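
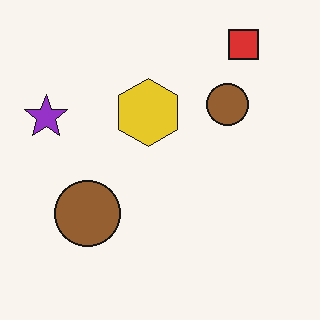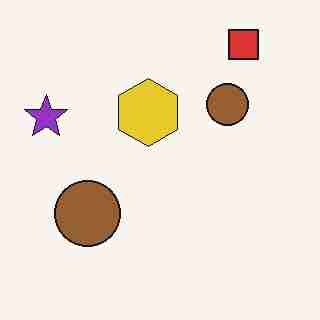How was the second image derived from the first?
Degraded with heavy JPEG compression.

Blocky 8×8 compression artifacts appear around shape edges and the flat background shows ringing — characteristic JPEG degradation.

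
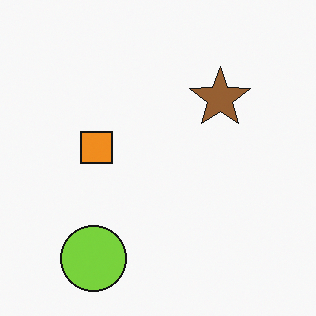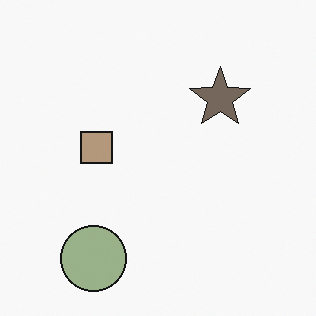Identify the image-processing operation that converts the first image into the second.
It was heavily desaturated.

All colors are more muted and greyish — a global saturation change.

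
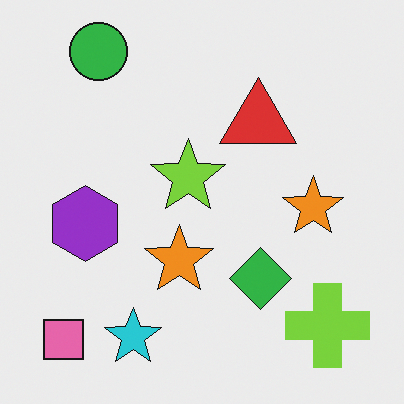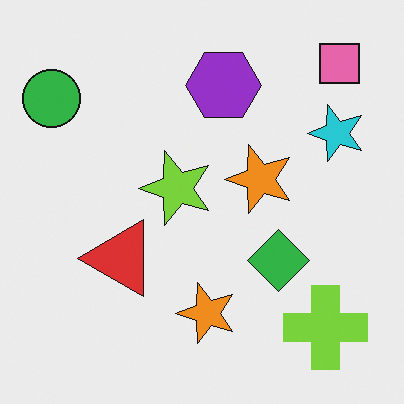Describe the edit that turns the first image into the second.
The transformation is: transposed (reflected across the top-left ↔ bottom-right diagonal).

Shapes have swapped their row and column positions — what was in the top-right is now in the bottom-left — a diagonal reflection.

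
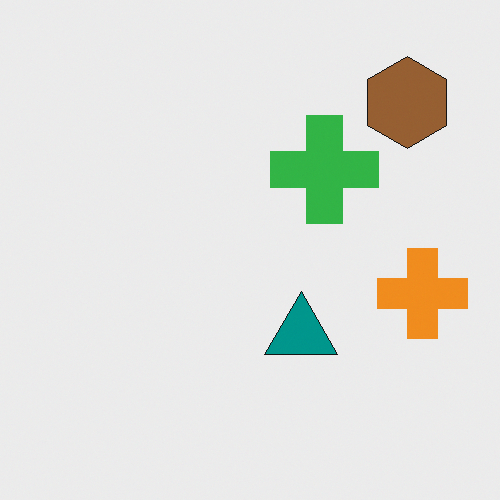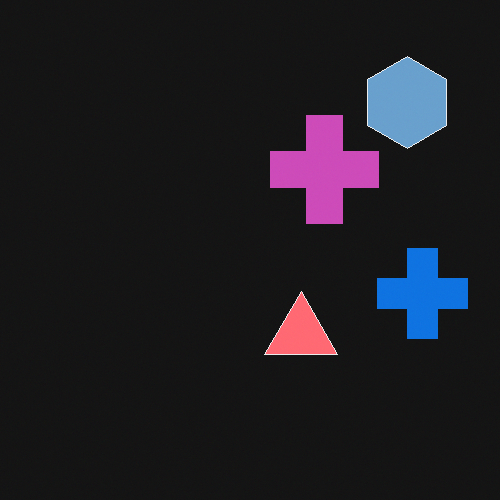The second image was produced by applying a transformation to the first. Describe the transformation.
The image was color-inverted (negative).

The light background has become dark and every shape's color is its complement — a photographic negative.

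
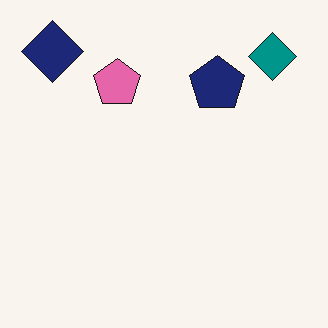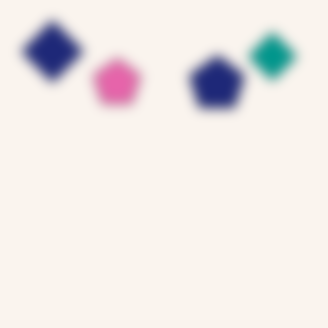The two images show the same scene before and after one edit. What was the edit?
The image was heavily blurred.

Shape edges and outlines are uniformly softened across the whole image.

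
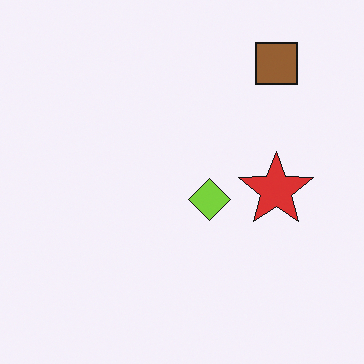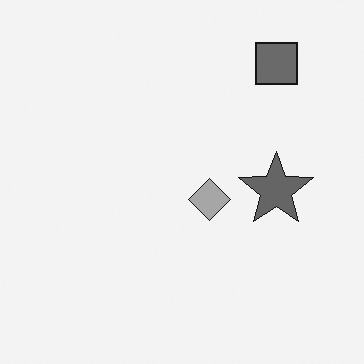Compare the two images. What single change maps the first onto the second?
The image was converted to grayscale.

All color is removed — every shape is now a shade of grey.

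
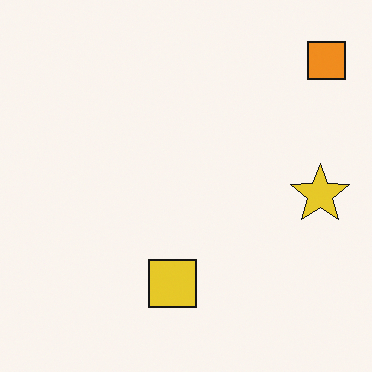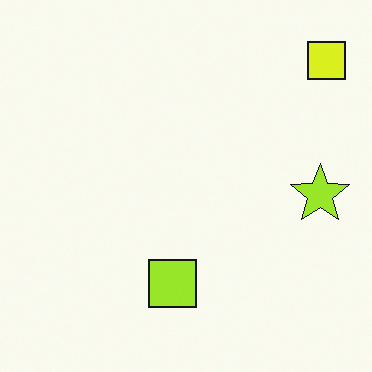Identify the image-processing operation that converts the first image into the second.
This is the original image hue-shifted by a small amount.

Every shape's color has rotated by the same amount around the hue wheel — a uniform hue shift.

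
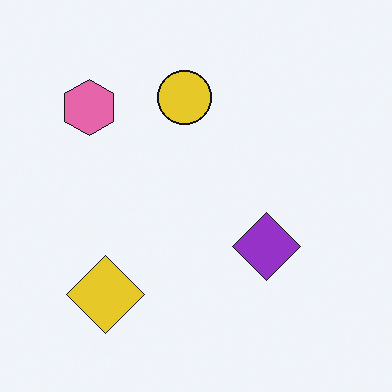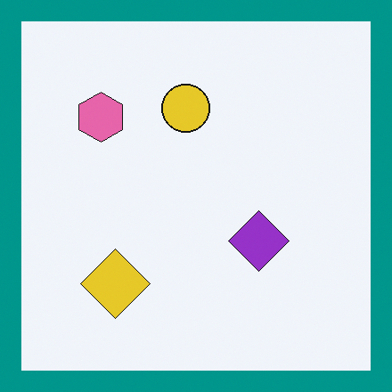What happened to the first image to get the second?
The second image is the first framed with a teal border.

A solid teal frame runs around the edge of the second image, with the content slightly shrunk inside it.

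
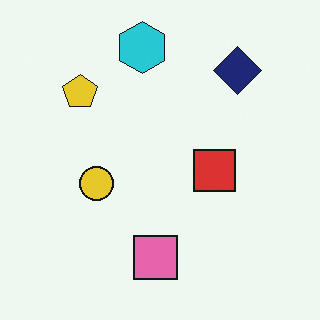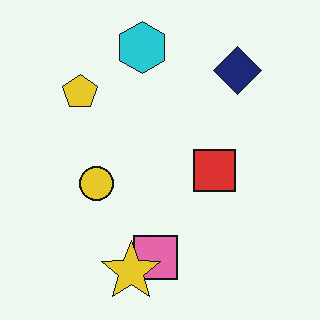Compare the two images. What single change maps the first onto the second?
The image was overlaid with an additional yellow star.

A yellow star appears in the second image that is absent from the first.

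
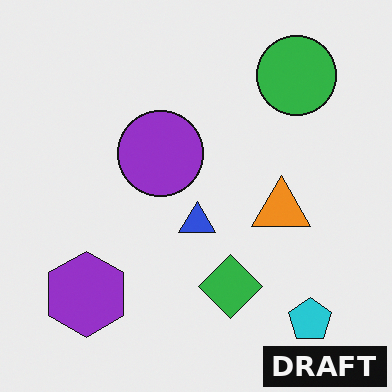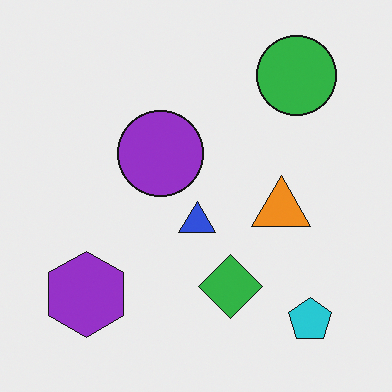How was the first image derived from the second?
It was watermarked with the text "DRAFT" in the lower-right corner.

A dark label reading "DRAFT" appears in the lower-right corner.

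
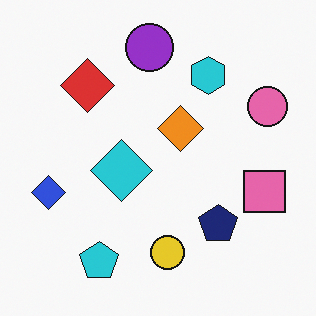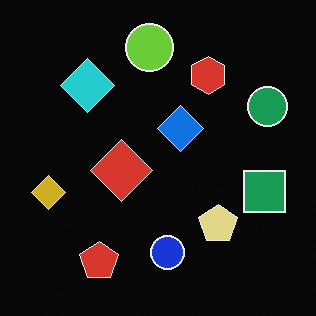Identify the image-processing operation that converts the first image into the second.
The second image is the first color-inverted (negative).

The light background has become dark and every shape's color is its complement — a photographic negative.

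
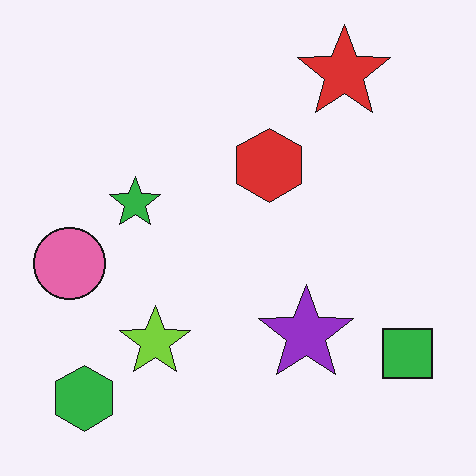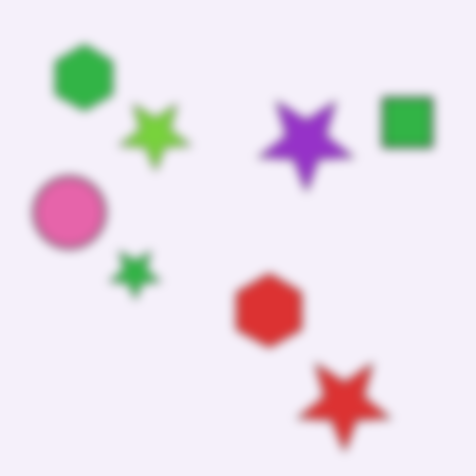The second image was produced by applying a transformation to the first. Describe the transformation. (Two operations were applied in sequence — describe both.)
The transformation is: strongly gaussian-blurred, then flipped vertically (top ↔ bottom).

Shape edges and outlines are uniformly softened across the whole image. The red star is in the top-right of the first image and the bottom-right of the second — shapes on opposite sides of the horizontal midline have swapped in a mirror flip.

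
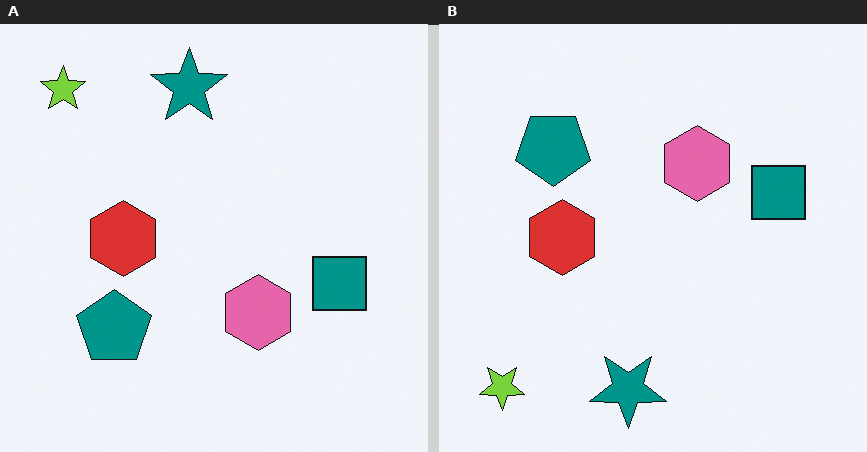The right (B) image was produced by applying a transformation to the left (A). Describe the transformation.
The right (B) image is the left (A) flipped vertically (top ↔ bottom).

The teal star is in the top of the left (A) image and the bottom of the right (B) — shapes on opposite sides of the horizontal midline have swapped in a mirror flip.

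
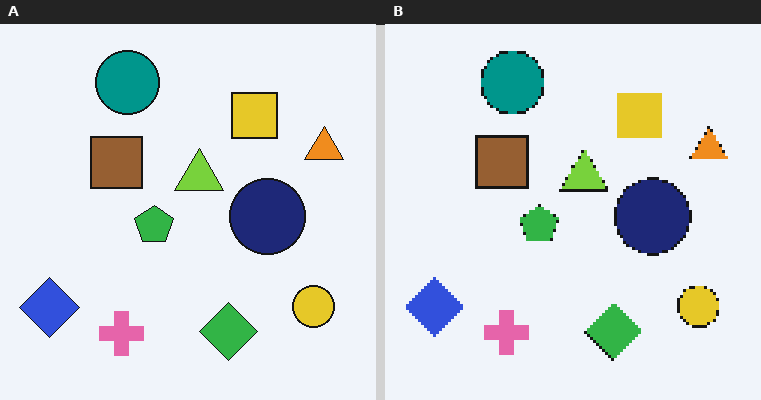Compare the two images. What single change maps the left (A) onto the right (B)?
The image was lightly pixelated (a mild mosaic effect).

Shapes are reduced to large square blocks; fine edges and outlines are lost — a downscale-then-upscale (mosaic) effect.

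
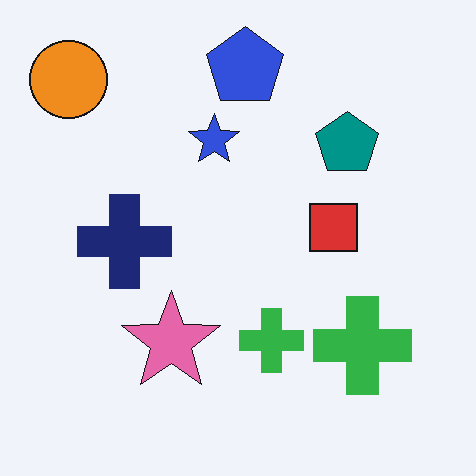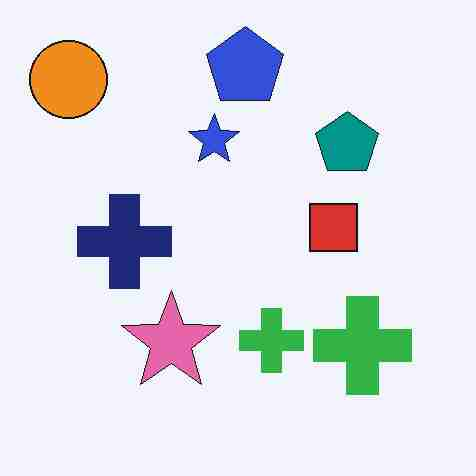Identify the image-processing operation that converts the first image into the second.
The transformation is: degraded with heavy JPEG compression.

Blocky 8×8 compression artifacts appear around shape edges and the flat background shows ringing — characteristic JPEG degradation.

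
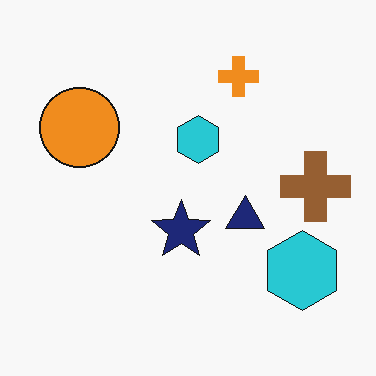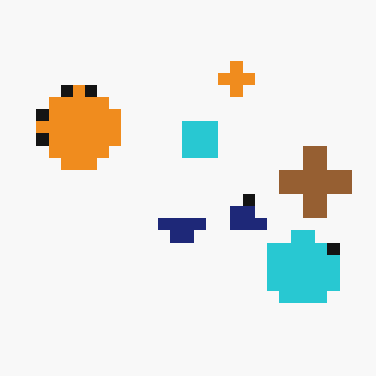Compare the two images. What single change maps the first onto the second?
This is the original image coarsely pixelated.

Shapes are reduced to large square blocks; fine edges and outlines are lost — a downscale-then-upscale (mosaic) effect.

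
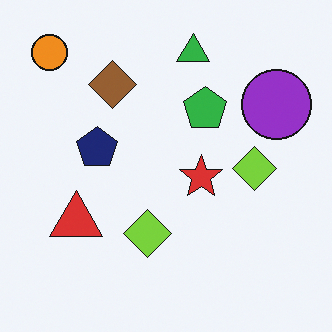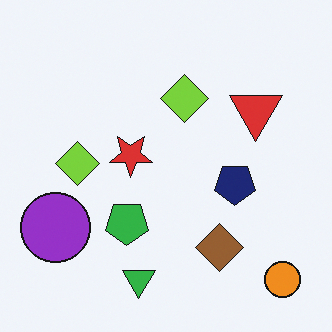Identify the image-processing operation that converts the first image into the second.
The image was rotated 180°.

The orange circle sits in the top-left of the first image and the bottom-right of the second — consistent with a whole-image 180° rotation.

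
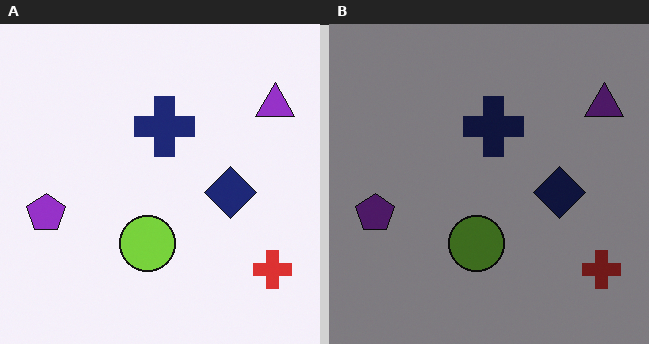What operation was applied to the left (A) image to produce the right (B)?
It was darkened a lot.

Every pixel — background and shapes alike — is uniformly darkened.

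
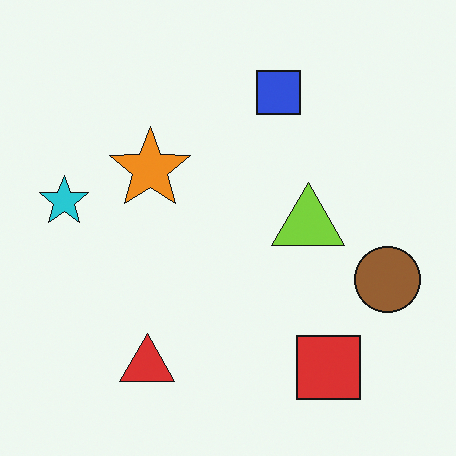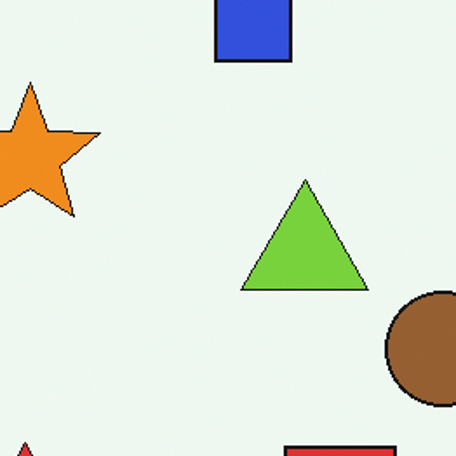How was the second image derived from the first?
The image was cropped to a noticeably smaller region and rescaled.

The visible shapes are larger and the field of view is narrower; shapes near the original edges may be partly or wholly outside the frame — a crop-and-rescale.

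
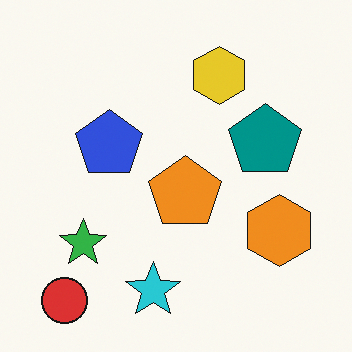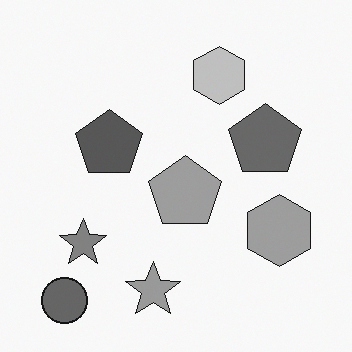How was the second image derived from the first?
The transformation is: converted to grayscale.

All color is removed — every shape is now a shade of grey.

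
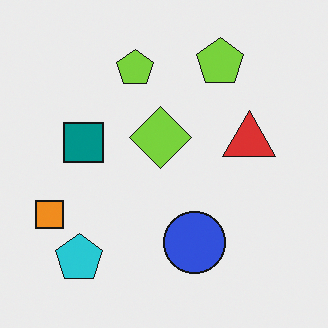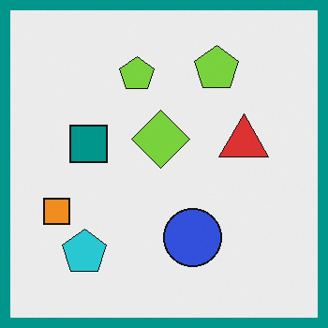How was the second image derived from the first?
The second image is the first framed with a teal border.

A solid teal frame runs around the edge of the second image, with the content slightly shrunk inside it.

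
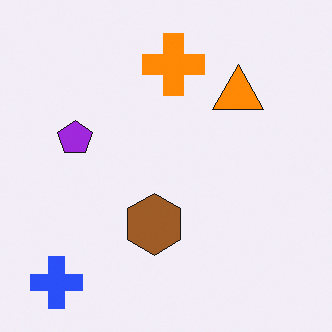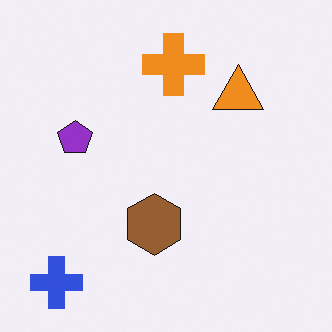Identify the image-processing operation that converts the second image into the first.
The transformation is: slightly oversaturated.

All colors are more vivid — a global saturation change.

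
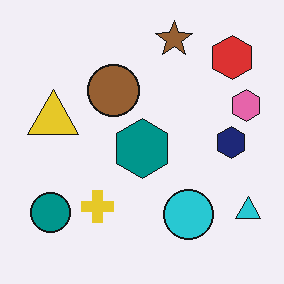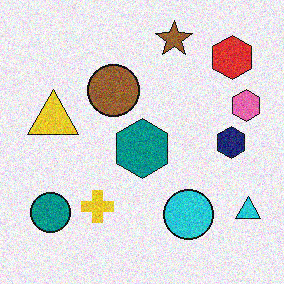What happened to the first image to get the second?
The transformation is: degraded with moderate additive noise.

Random speckle covers the whole image, including the flat background.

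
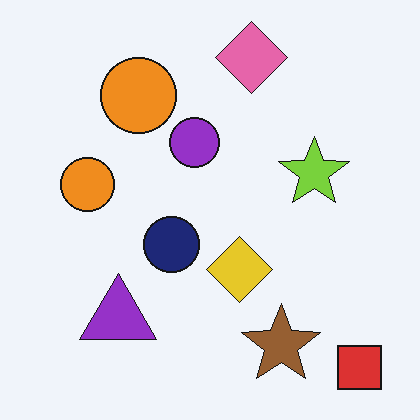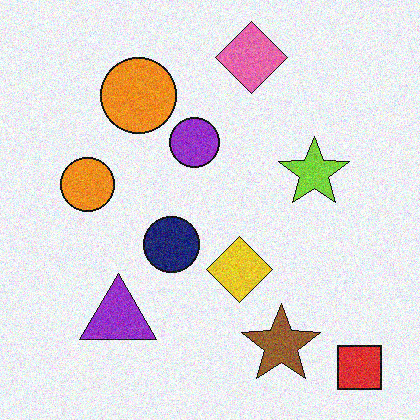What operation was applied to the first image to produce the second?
The transformation is: degraded with moderate additive noise.

Random speckle covers the whole image, including the flat background.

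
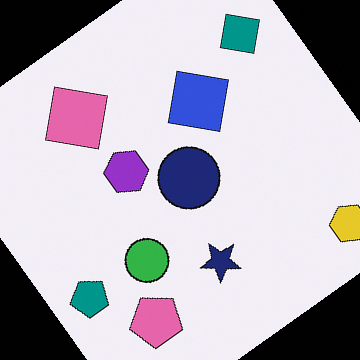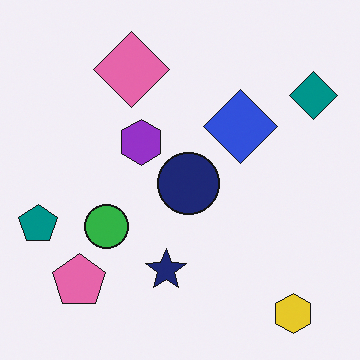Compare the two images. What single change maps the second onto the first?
This is the original image rotated counter-clockwise by a large amount — several tens of degrees.

Every shape is tilted by the same angle and the image corners show triangular fill wedges — a whole-image rotation by a non-right angle.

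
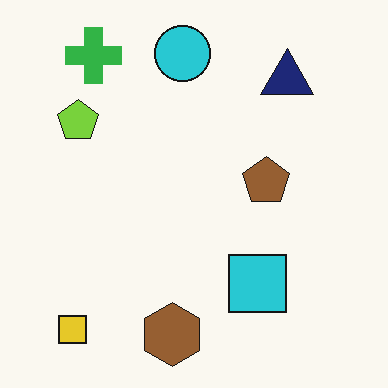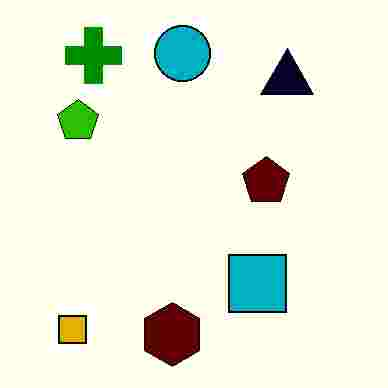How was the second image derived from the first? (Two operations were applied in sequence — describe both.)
The transformation is: boosted in contrast, then degraded with heavy JPEG compression.

Tones are pushed away from mid-grey across the whole image — a global contrast change. Blocky 8×8 compression artifacts appear around shape edges and the flat background shows ringing — characteristic JPEG degradation.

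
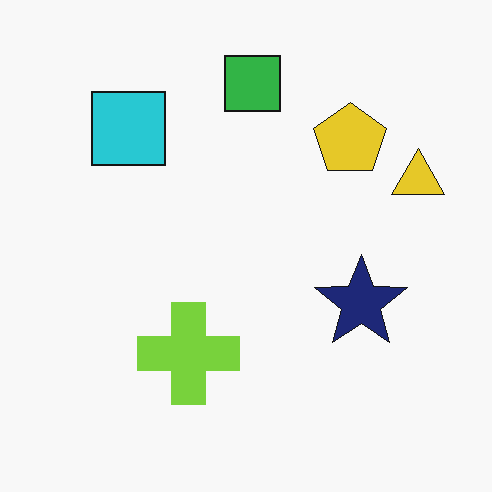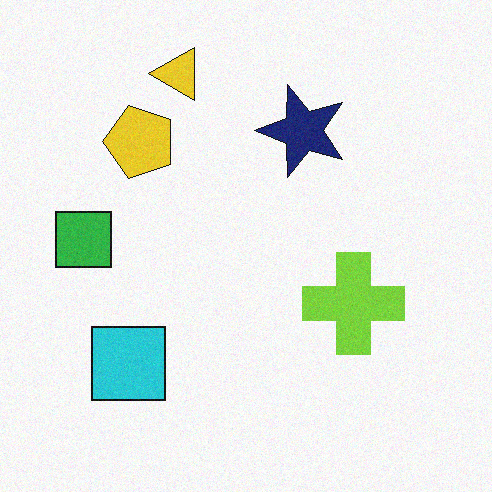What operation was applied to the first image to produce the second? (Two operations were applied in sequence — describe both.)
Rotated 90° counter-clockwise, then degraded with a light layer of grain.

The yellow triangle sits in the right of the first image and the top of the second — consistent with a whole-image 90° counter-clockwise rotation. Random speckle covers the whole image, including the flat background.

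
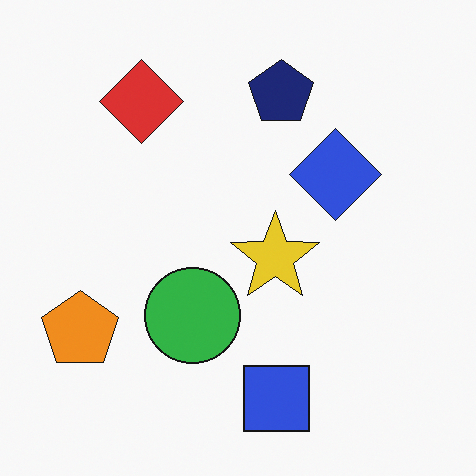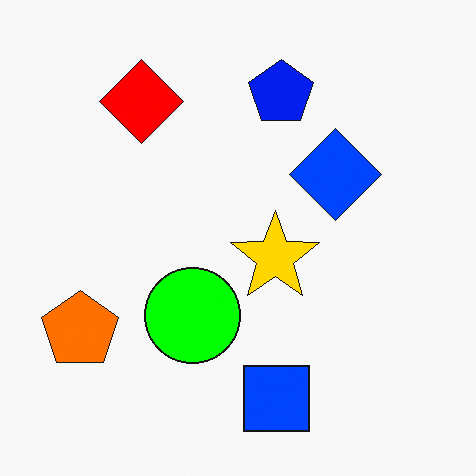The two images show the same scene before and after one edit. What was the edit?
The image was heavily oversaturated.

All colors are more vivid — a global saturation change.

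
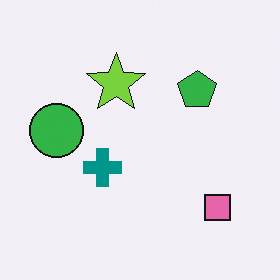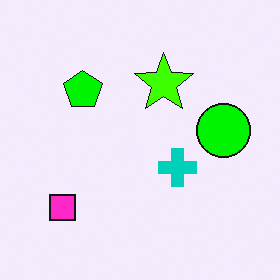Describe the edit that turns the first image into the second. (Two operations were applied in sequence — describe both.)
It was flipped horizontally (left ↔ right), then made much more vivid (saturation change).

The green circle is in the left of the first image and the right of the second — shapes on opposite sides of the vertical midline have swapped in a mirror flip. All colors are more vivid — a global saturation change.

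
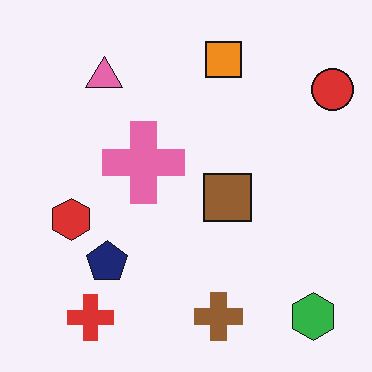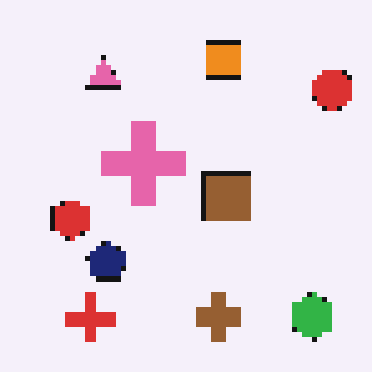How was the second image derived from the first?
This is the original image lightly pixelated (a mild mosaic effect).

Shapes are reduced to large square blocks; fine edges and outlines are lost — a downscale-then-upscale (mosaic) effect.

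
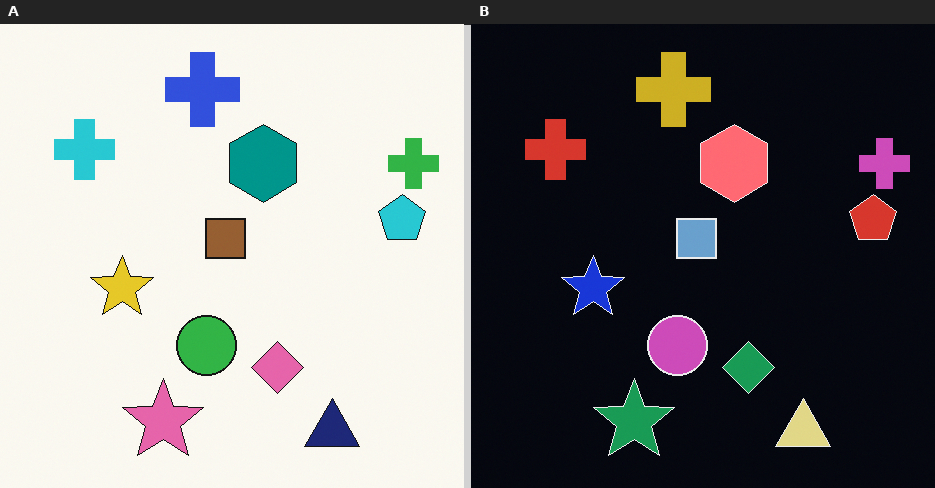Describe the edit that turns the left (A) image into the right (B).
This is the original image color-inverted (negative).

The light background has become dark and every shape's color is its complement — a photographic negative.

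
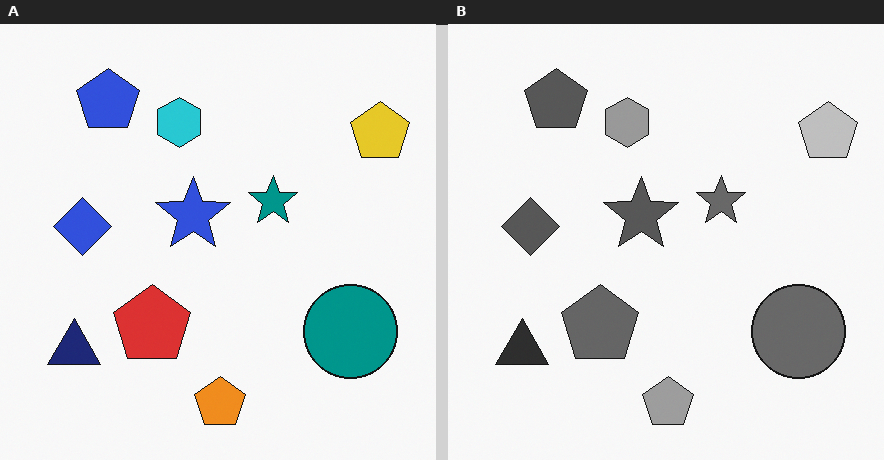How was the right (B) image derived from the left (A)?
This is the original image converted to grayscale.

All color is removed — every shape is now a shade of grey.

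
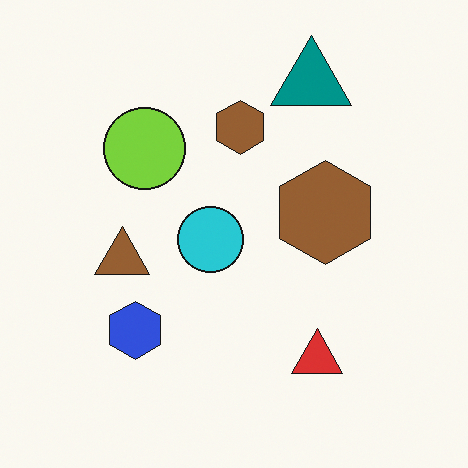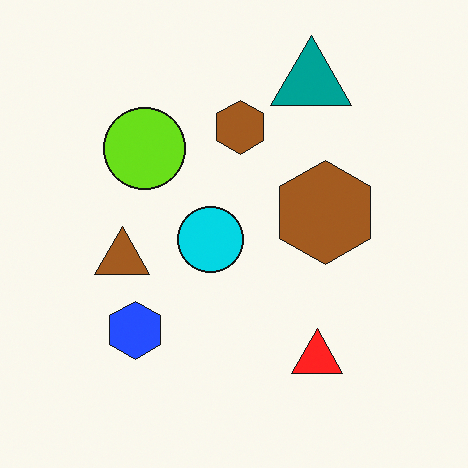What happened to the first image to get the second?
The image was slightly oversaturated.

All colors are more vivid — a global saturation change.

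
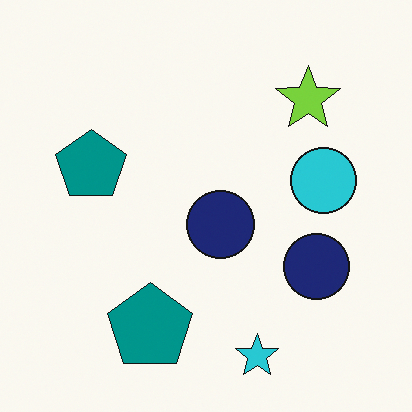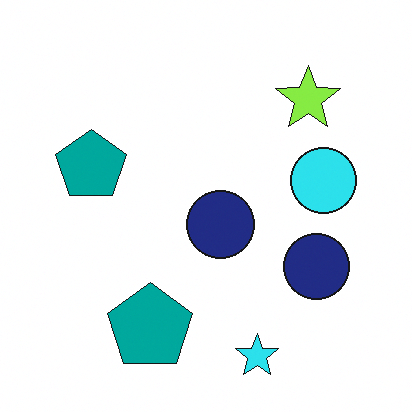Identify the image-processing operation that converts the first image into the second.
It was slightly brightened.

Every pixel — background and shapes alike — is uniformly brightened.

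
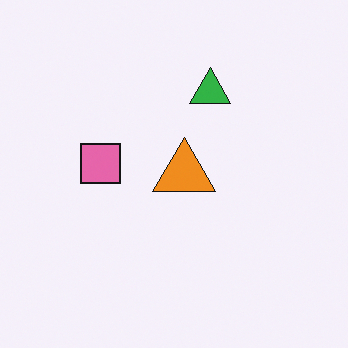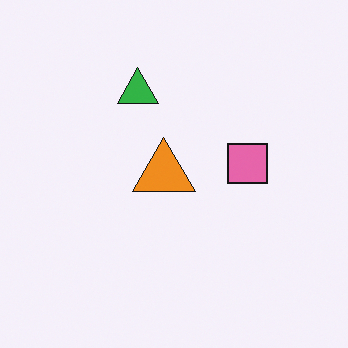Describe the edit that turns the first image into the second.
Flipped horizontally (left ↔ right).

The pink square is in the left of the first image and the right of the second — shapes on opposite sides of the vertical midline have swapped in a mirror flip.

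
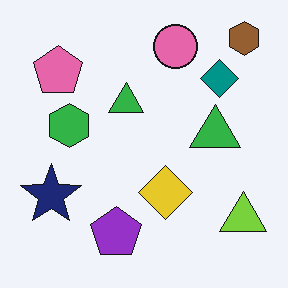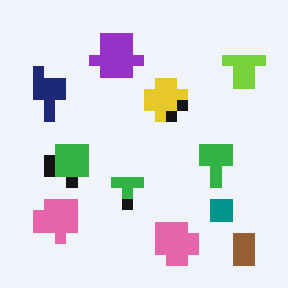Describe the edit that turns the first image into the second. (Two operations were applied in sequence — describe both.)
Heavily pixelated into large blocks, then flipped vertically (top ↔ bottom).

Shapes are reduced to large square blocks; fine edges and outlines are lost — a downscale-then-upscale (mosaic) effect. The brown hexagon is in the top-right of the first image and the bottom-right of the second — shapes on opposite sides of the horizontal midline have swapped in a mirror flip.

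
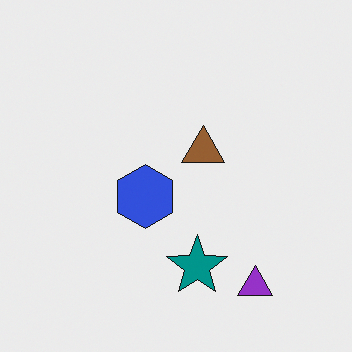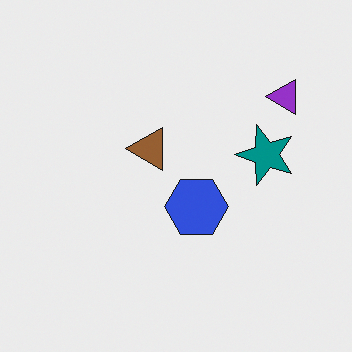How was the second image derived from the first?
The image was rotated 90° counter-clockwise.

The purple triangle sits in the bottom-right of the first image and the top-right of the second — consistent with a whole-image 90° counter-clockwise rotation.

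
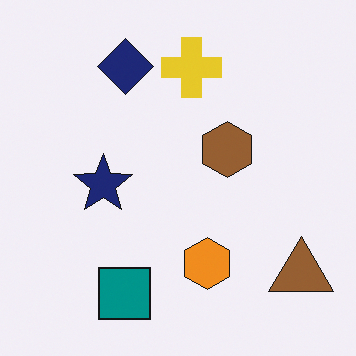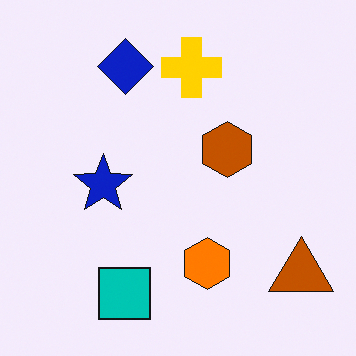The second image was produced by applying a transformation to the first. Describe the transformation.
The transformation is: made much more vivid (saturation change).

All colors are more vivid — a global saturation change.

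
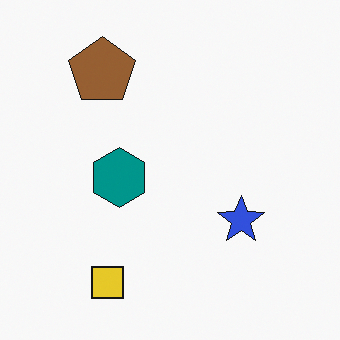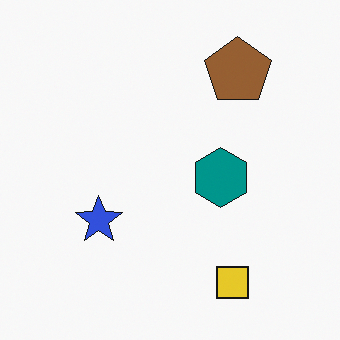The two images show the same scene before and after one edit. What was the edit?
The transformation is: flipped horizontally (left ↔ right).

The blue star is in the right of the first image and the left of the second — shapes on opposite sides of the vertical midline have swapped in a mirror flip.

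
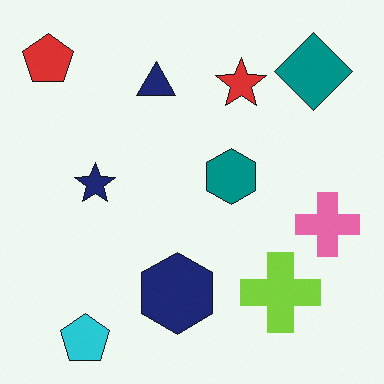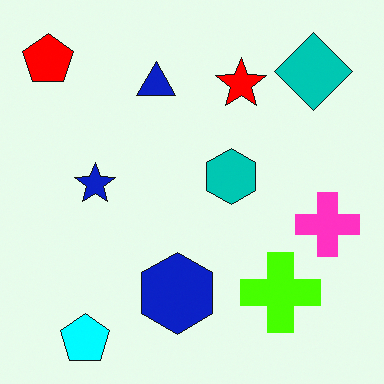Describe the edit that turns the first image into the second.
The second image is the first heavily oversaturated.

All colors are more vivid — a global saturation change.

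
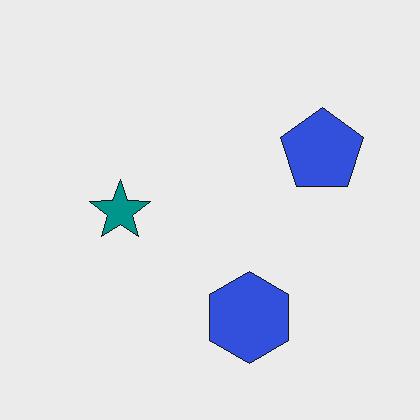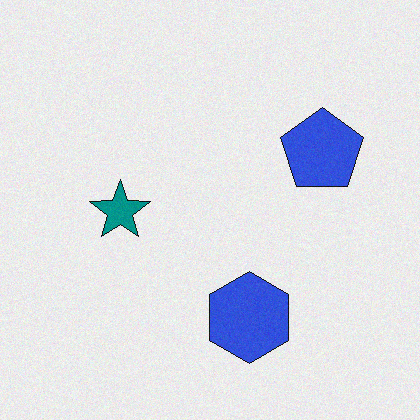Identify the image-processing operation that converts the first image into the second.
The image was degraded with light additive noise.

Random speckle covers the whole image, including the flat background.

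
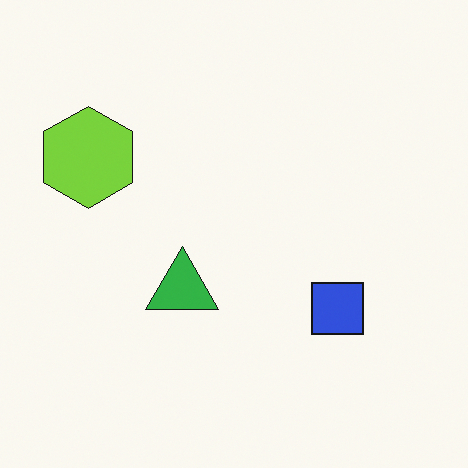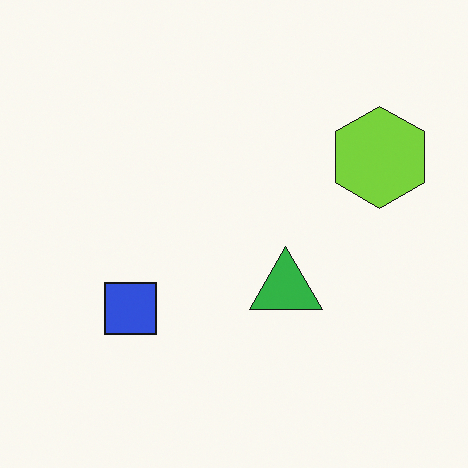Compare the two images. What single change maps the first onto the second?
It was flipped horizontally (left ↔ right).

The lime hexagon is in the left of the first image and the right of the second — shapes on opposite sides of the vertical midline have swapped in a mirror flip.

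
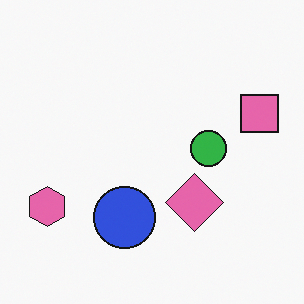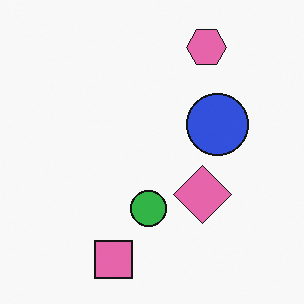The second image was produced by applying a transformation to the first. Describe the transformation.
It was transposed (reflected across the top-left ↔ bottom-right diagonal).

Shapes have swapped their row and column positions — what was in the top-right is now in the bottom-left — a diagonal reflection.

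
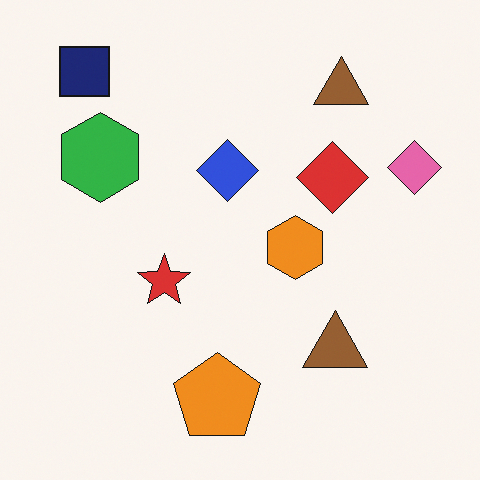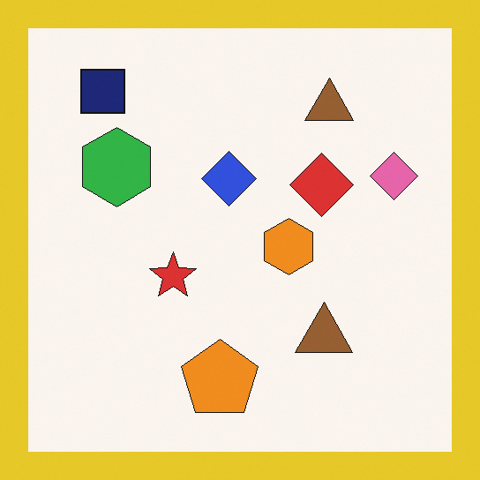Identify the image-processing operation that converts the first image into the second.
The second image is the first framed with a yellow border.

A solid yellow frame runs around the edge of the second image, with the content slightly shrunk inside it.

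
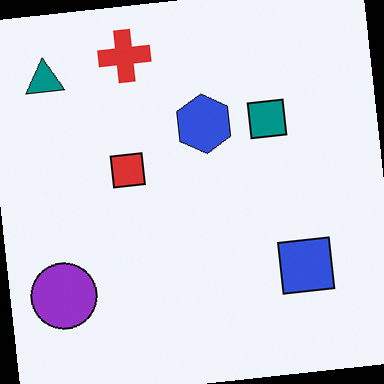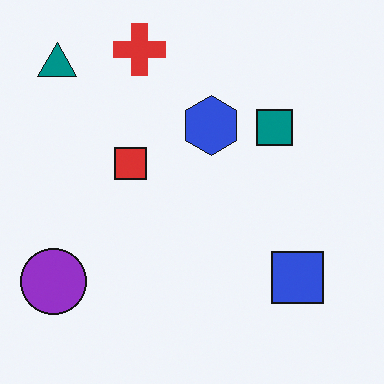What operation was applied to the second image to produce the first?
This is the original image rotated counter-clockwise by a small amount.

Every shape is tilted by the same angle and the image corners show triangular fill wedges — a whole-image rotation by a non-right angle.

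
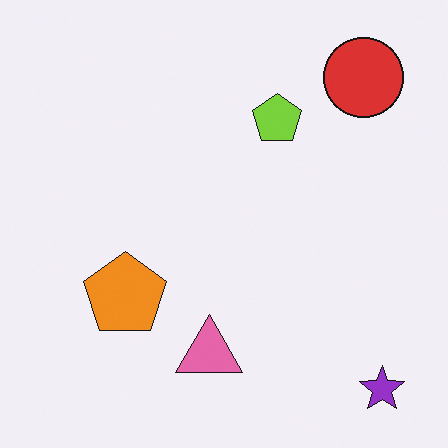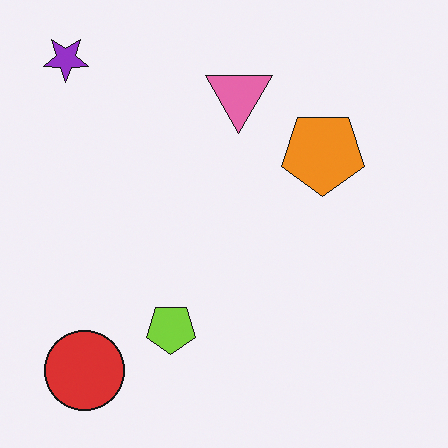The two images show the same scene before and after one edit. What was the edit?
It was rotated 180°.

The purple star sits in the bottom-right of the first image and the top-left of the second — consistent with a whole-image 180° rotation.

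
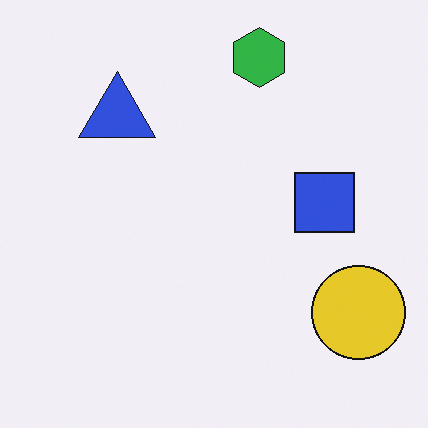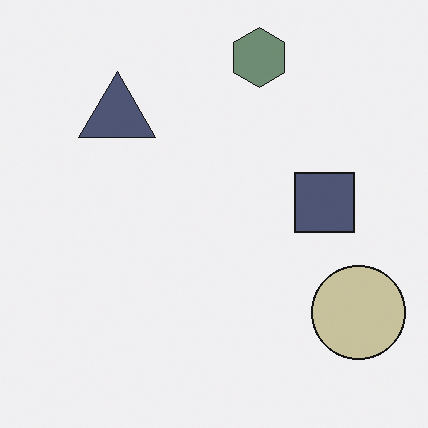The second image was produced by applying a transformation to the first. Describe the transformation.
The transformation is: heavily desaturated.

All colors are more muted and greyish — a global saturation change.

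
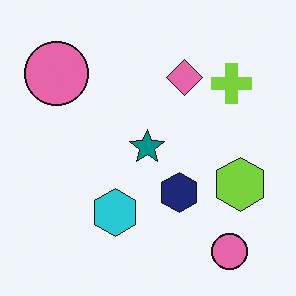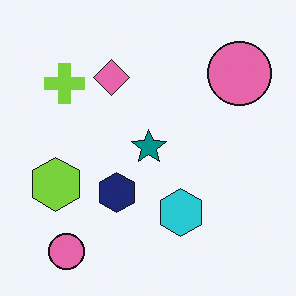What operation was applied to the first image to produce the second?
The transformation is: flipped horizontally (left ↔ right).

The lime hexagon is in the right of the first image and the left of the second — shapes on opposite sides of the vertical midline have swapped in a mirror flip.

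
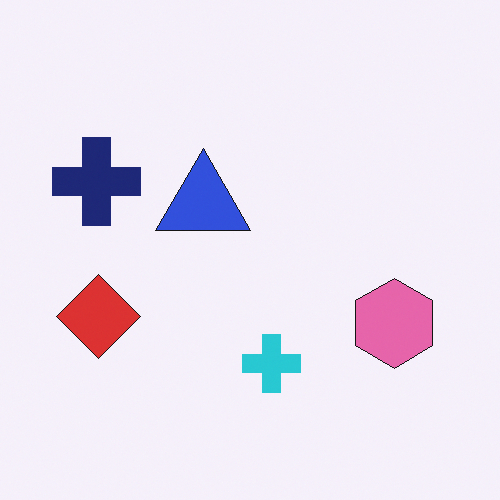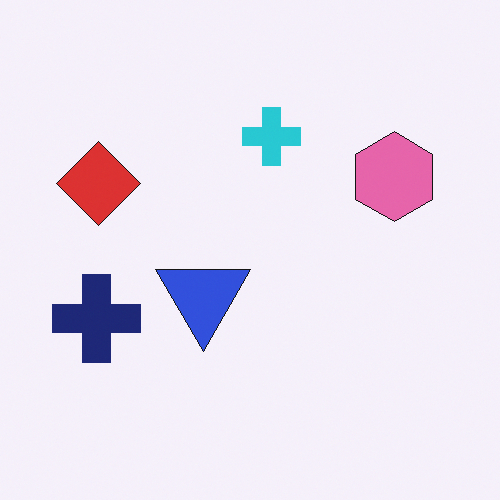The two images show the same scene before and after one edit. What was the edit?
Flipped vertically (top ↔ bottom).

The cyan cross is in the bottom of the first image and the top of the second — shapes on opposite sides of the horizontal midline have swapped in a mirror flip.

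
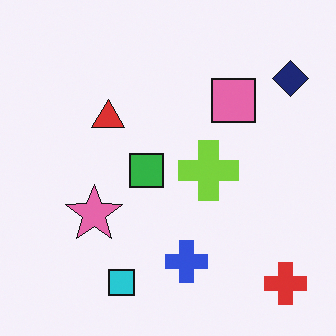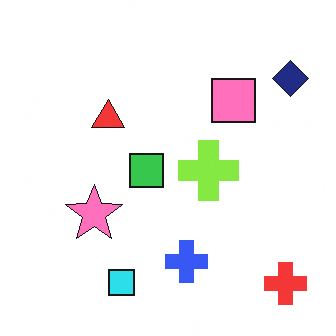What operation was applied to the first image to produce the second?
The second image is the first brightened a little.

Every pixel — background and shapes alike — is uniformly brightened.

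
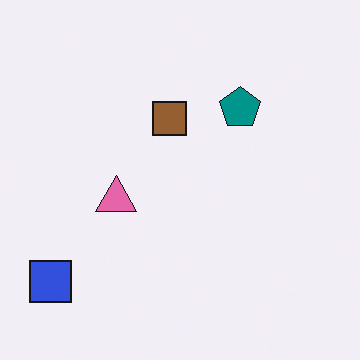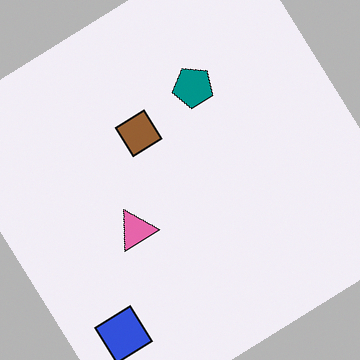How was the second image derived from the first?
Rotated counter-clockwise by a large amount — several tens of degrees.

Every shape is tilted by the same angle and the image corners show triangular fill wedges — a whole-image rotation by a non-right angle.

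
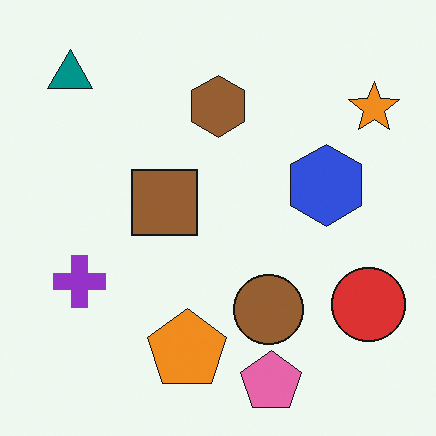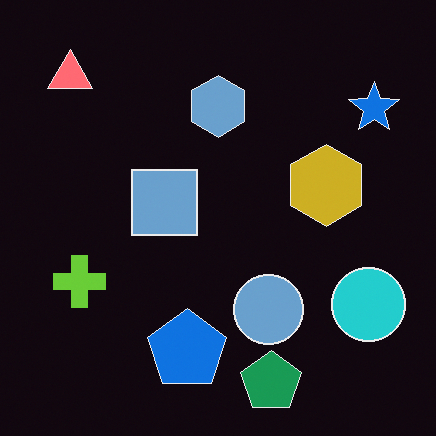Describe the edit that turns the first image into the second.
It was color-inverted (negative).

The light background has become dark and every shape's color is its complement — a photographic negative.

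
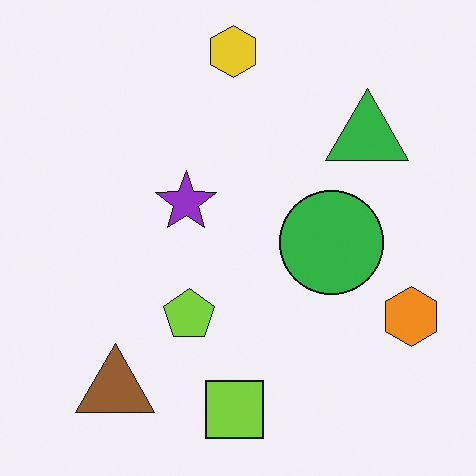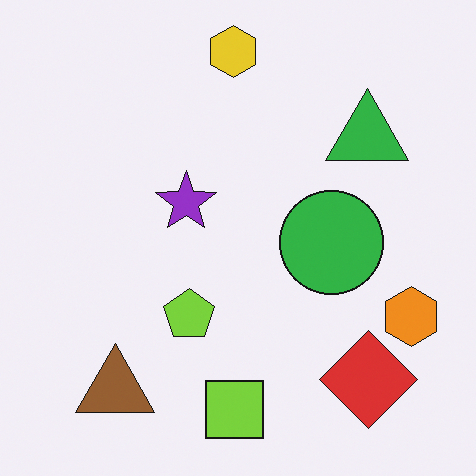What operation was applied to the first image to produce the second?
The second image is the first overlaid with an additional red diamond.

A red diamond appears in the second image that is absent from the first.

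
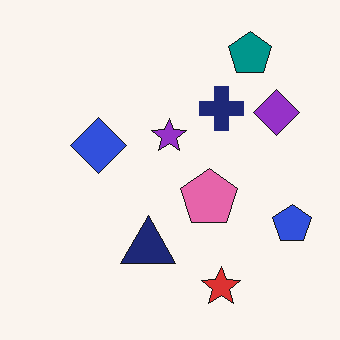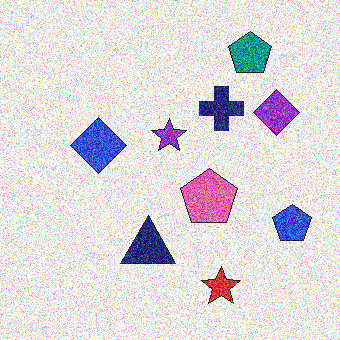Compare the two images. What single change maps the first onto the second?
It was degraded with strong gaussian noise.

Random speckle covers the whole image, including the flat background.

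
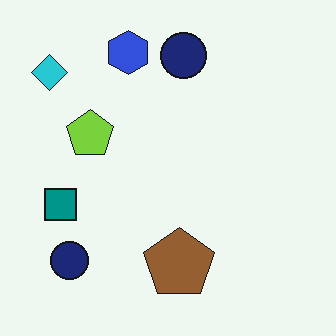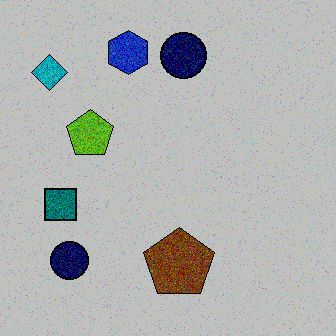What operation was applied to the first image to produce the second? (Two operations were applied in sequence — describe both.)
The second image is the first degraded with visible gaussian noise, then aggressively posterized.

Random speckle covers the whole image, including the flat background. Each flat color has snapped to a coarser quantized level — most visibly, the near-white background has dropped to a flat grey.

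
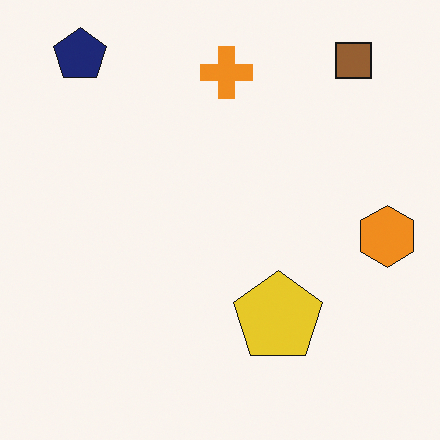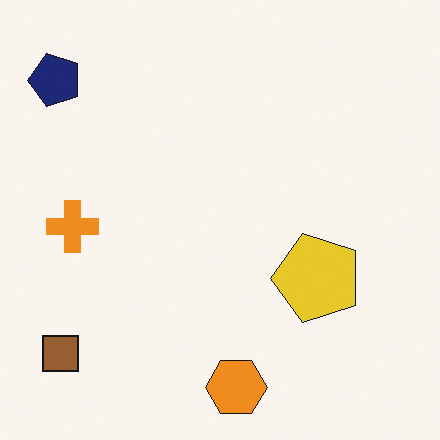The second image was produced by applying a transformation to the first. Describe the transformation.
The second image is the first transposed (reflected across the top-left ↔ bottom-right diagonal).

Shapes have swapped their row and column positions — what was in the top-right is now in the bottom-left — a diagonal reflection.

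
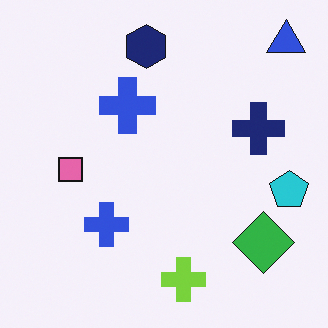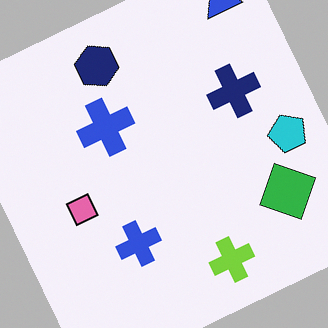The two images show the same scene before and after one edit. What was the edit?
The image was rotated counter-clockwise by a clearly visible amount.

Every shape is tilted by the same angle and the image corners show triangular fill wedges — a whole-image rotation by a non-right angle.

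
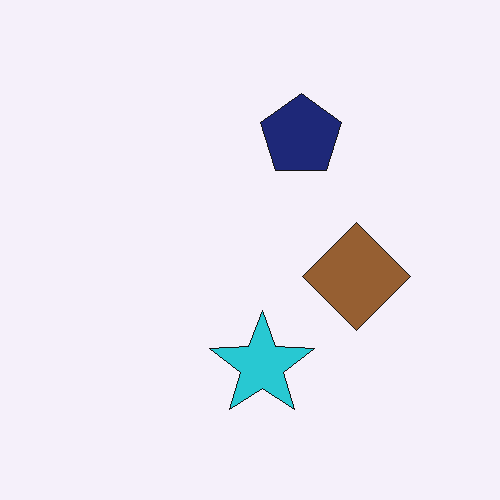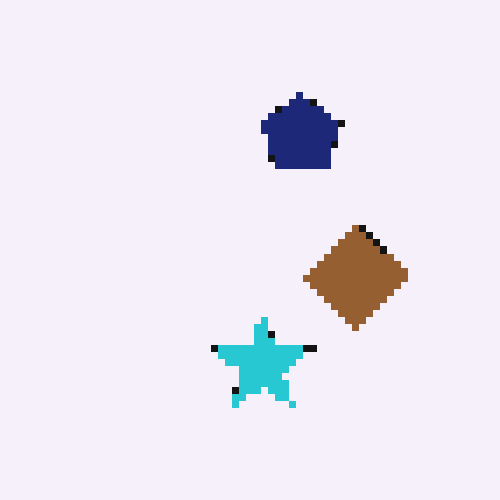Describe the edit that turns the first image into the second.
The image was moderately pixelated.

Shapes are reduced to large square blocks; fine edges and outlines are lost — a downscale-then-upscale (mosaic) effect.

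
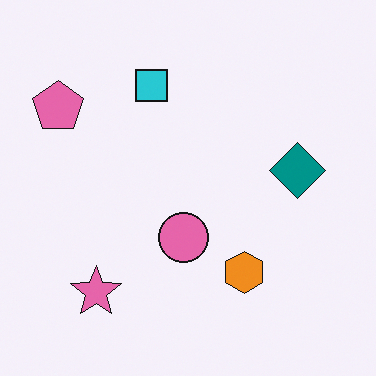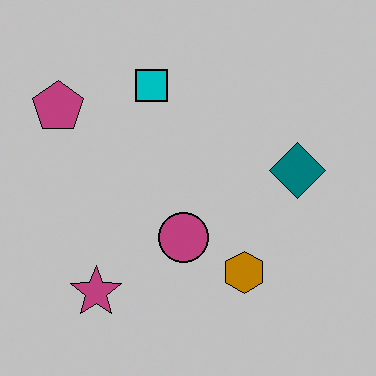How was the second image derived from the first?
The second image is the first aggressively posterized.

Each flat color has snapped to a coarser quantized level — most visibly, the near-white background has dropped to a flat grey.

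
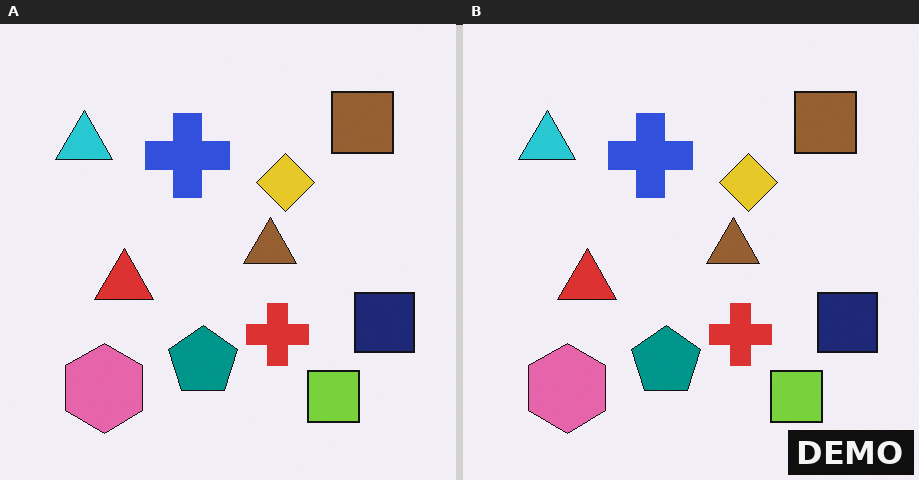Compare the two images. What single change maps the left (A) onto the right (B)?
It was watermarked with the text "DEMO" in the lower-right corner.

A dark label reading "DEMO" appears in the lower-right corner.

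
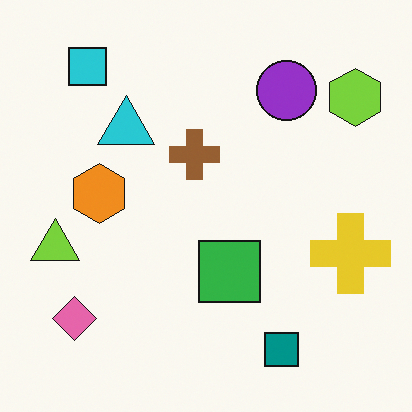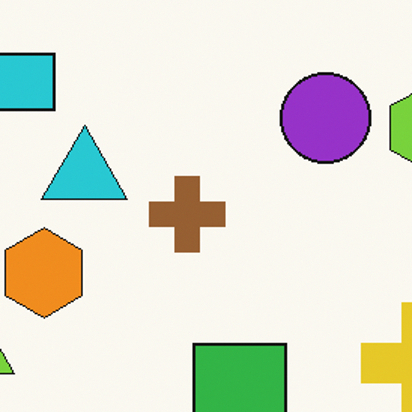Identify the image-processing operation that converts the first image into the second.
It was cropped slightly and scaled back up.

The visible shapes are larger and the field of view is narrower; shapes near the original edges may be partly or wholly outside the frame — a crop-and-rescale.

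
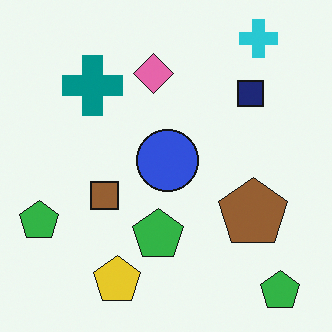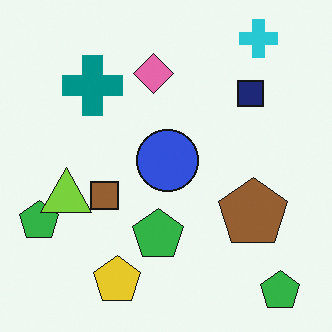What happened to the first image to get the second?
This is the original image overlaid with an additional lime triangle.

A lime triangle appears in the second image that is absent from the first.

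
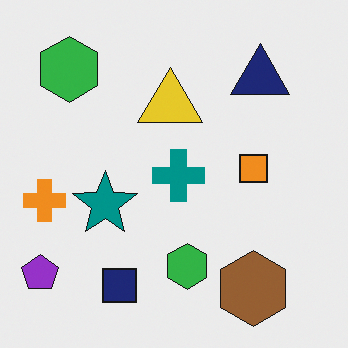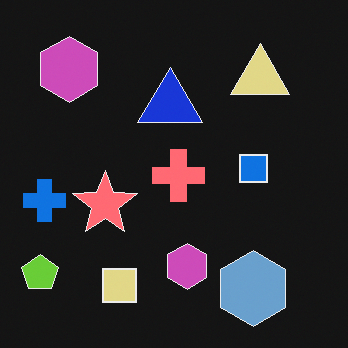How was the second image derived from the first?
The image was color-inverted (negative).

The light background has become dark and every shape's color is its complement — a photographic negative.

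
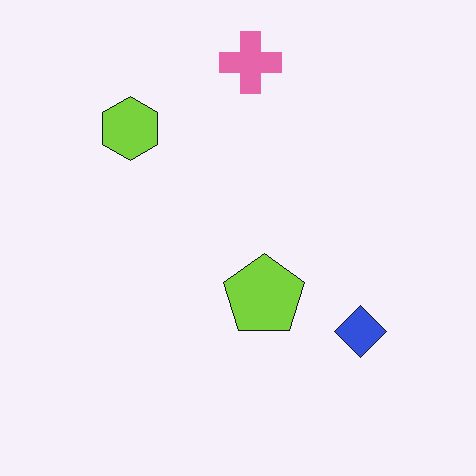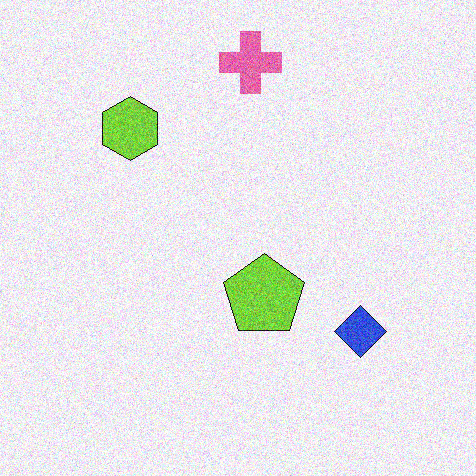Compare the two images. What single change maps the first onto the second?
The second image is the first degraded with visible gaussian noise.

Random speckle covers the whole image, including the flat background.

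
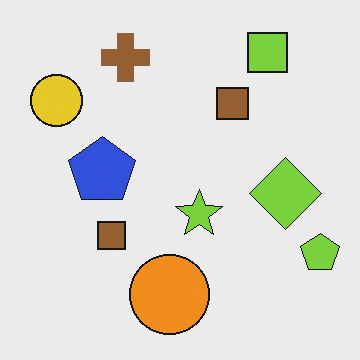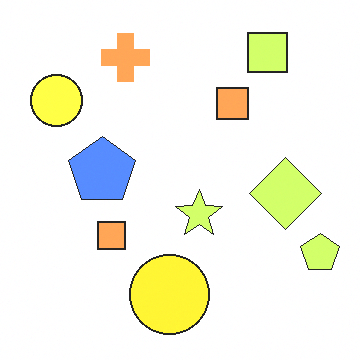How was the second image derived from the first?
The image was noticeably brightened.

Every pixel — background and shapes alike — is uniformly brightened.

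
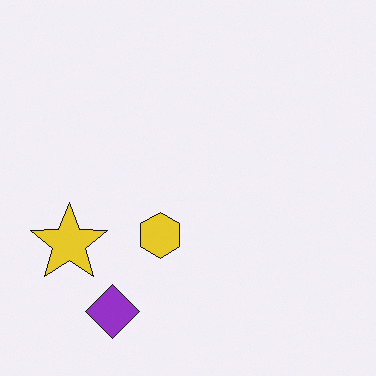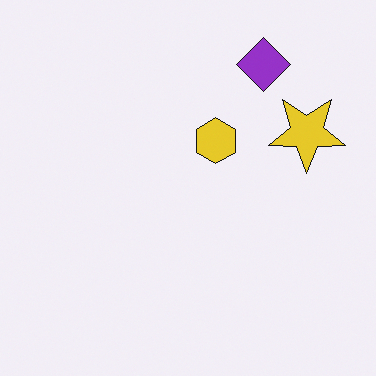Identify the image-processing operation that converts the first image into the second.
Rotated 180°.

The purple diamond sits in the bottom-left of the first image and the top-right of the second — consistent with a whole-image 180° rotation.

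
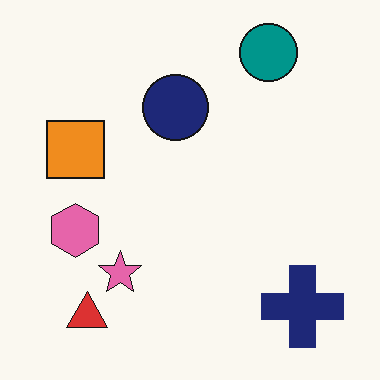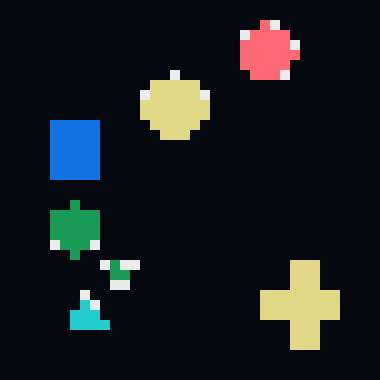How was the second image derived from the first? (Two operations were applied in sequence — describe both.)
The image was coarsely pixelated, then color-inverted (negative).

Shapes are reduced to large square blocks; fine edges and outlines are lost — a downscale-then-upscale (mosaic) effect. The light background has become dark and every shape's color is its complement — a photographic negative.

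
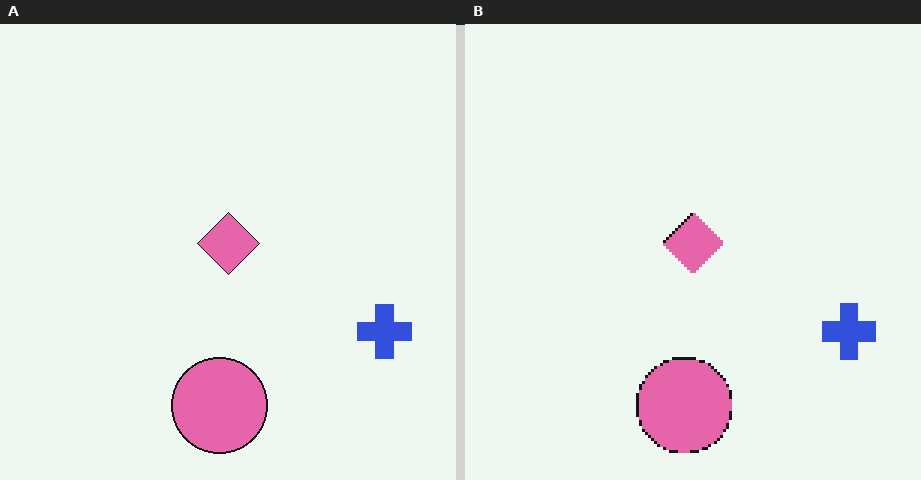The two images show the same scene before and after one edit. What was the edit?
This is the original image lightly pixelated (a mild mosaic effect).

Shapes are reduced to large square blocks; fine edges and outlines are lost — a downscale-then-upscale (mosaic) effect.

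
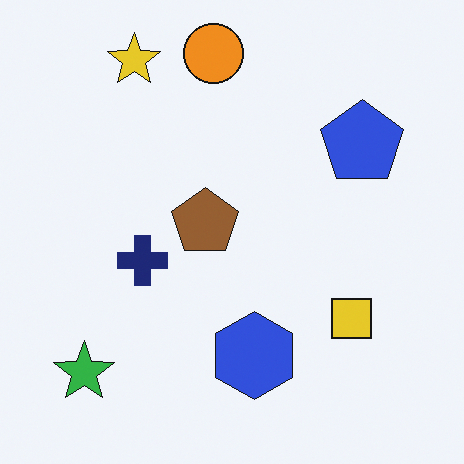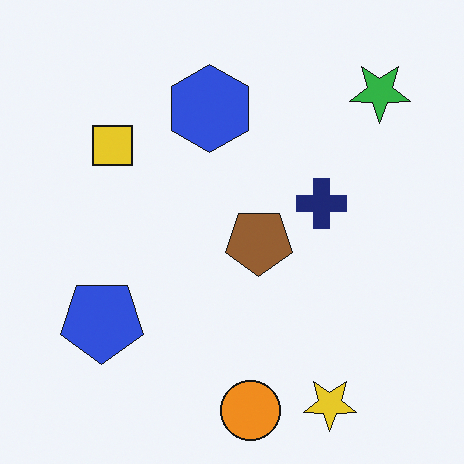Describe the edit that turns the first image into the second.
The second image is the first rotated 180°.

The green star sits in the bottom-left of the first image and the top-right of the second — consistent with a whole-image 180° rotation.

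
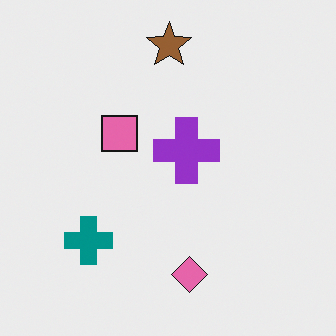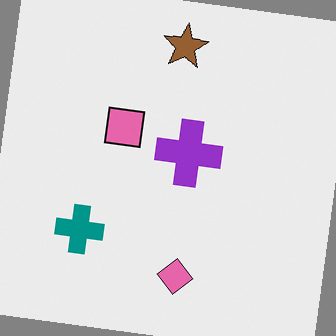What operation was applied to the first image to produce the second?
Rotated clockwise by a slight angle.

Every shape is tilted by the same angle and the image corners show triangular fill wedges — a whole-image rotation by a non-right angle.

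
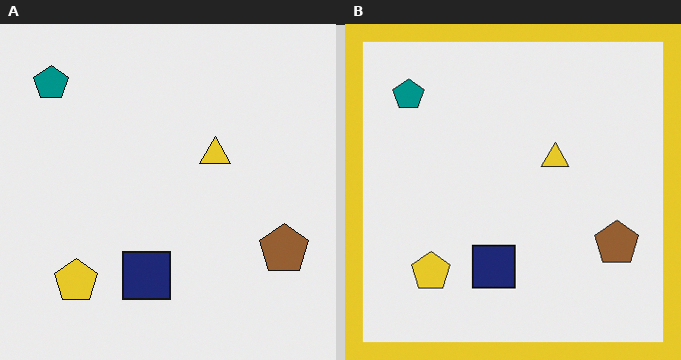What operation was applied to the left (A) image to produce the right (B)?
The image was framed with a yellow border.

A solid yellow frame runs around the edge of the right (B) image, with the content slightly shrunk inside it.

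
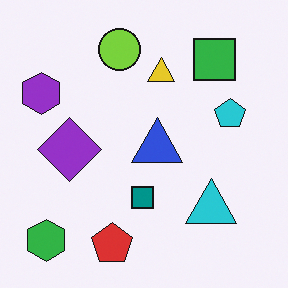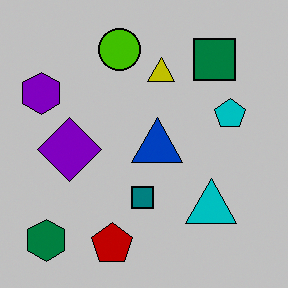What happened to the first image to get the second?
It was heavily posterized to just a handful of flat colors.

Each flat color has snapped to a coarser quantized level — most visibly, the near-white background has dropped to a flat grey.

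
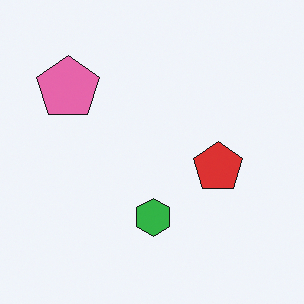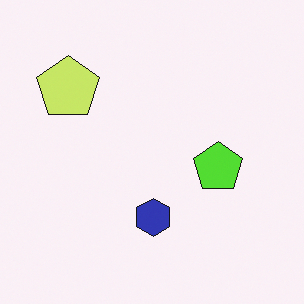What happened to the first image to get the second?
The image was hue-shifted by a moderate amount.

Every shape's color has rotated by the same amount around the hue wheel — a uniform hue shift.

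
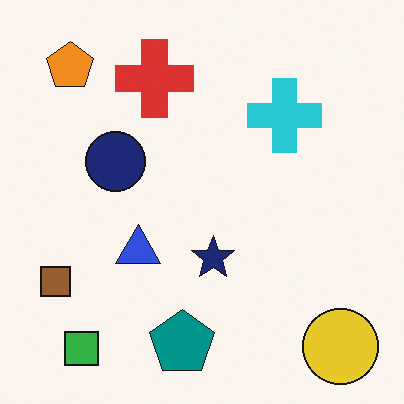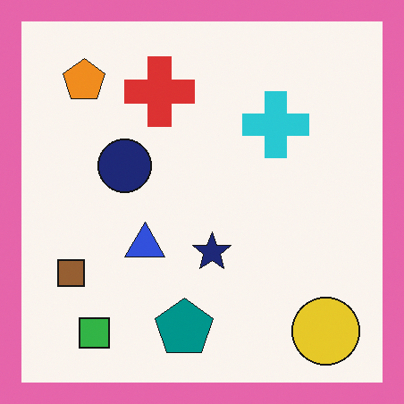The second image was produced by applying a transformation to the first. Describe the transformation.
The second image is the first framed with a pink border.

A solid pink frame runs around the edge of the second image, with the content slightly shrunk inside it.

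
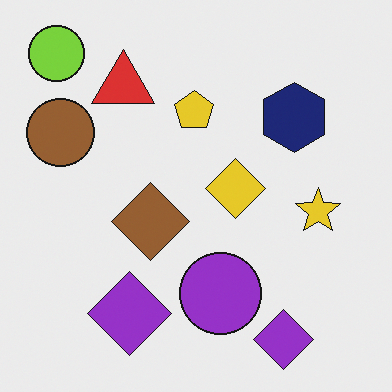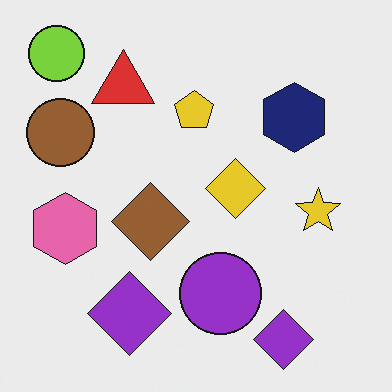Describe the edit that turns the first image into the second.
The image was overlaid with an additional pink hexagon.

A pink hexagon appears in the second image that is absent from the first.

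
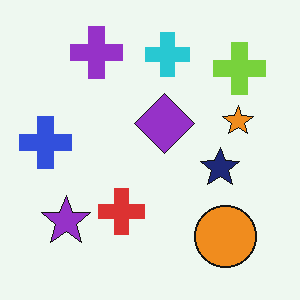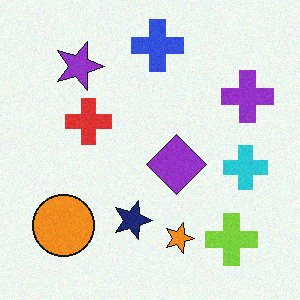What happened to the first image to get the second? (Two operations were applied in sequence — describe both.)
It was rotated 90° clockwise, then degraded with light additive noise.

The lime cross sits in the top-right of the first image and the bottom-right of the second — consistent with a whole-image 90° clockwise rotation. Random speckle covers the whole image, including the flat background.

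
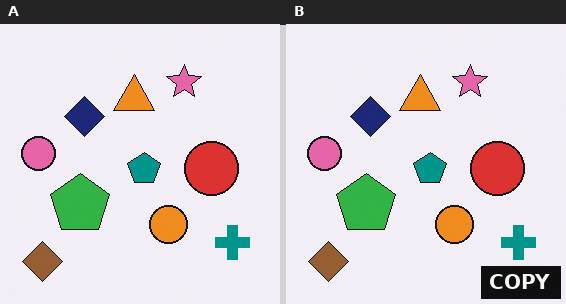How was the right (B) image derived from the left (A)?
The transformation is: watermarked with the text "COPY" in the lower-right corner.

A dark label reading "COPY" appears in the lower-right corner.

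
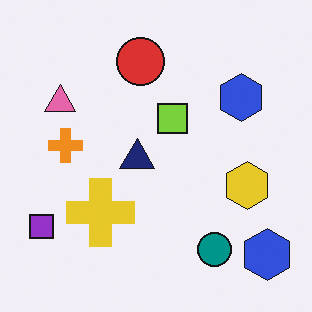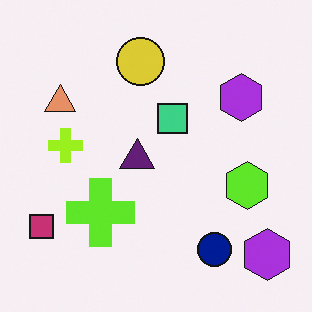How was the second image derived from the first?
The second image is the first hue-shifted slightly.

Every shape's color has rotated by the same amount around the hue wheel — a uniform hue shift.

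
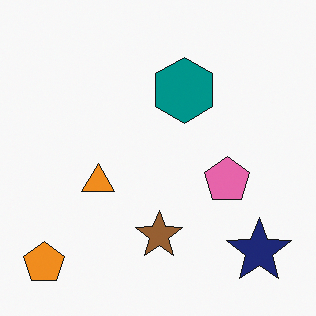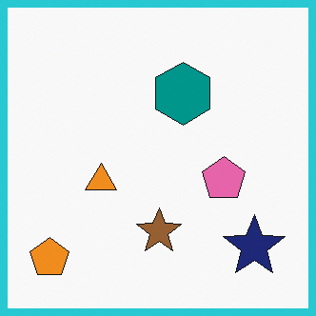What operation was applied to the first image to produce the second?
The transformation is: framed with a cyan border.

A solid cyan frame runs around the edge of the second image, with the content slightly shrunk inside it.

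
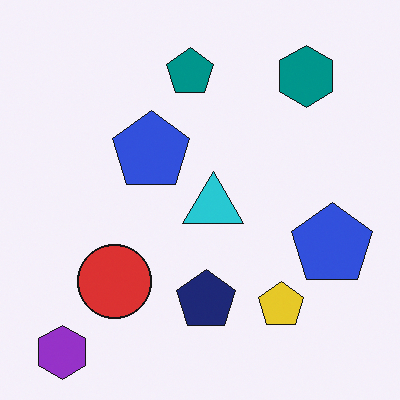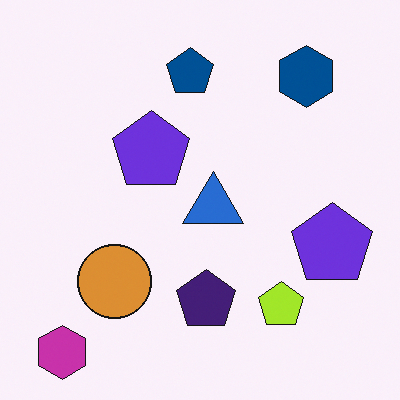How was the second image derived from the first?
The transformation is: hue-shifted by a small amount.

Every shape's color has rotated by the same amount around the hue wheel — a uniform hue shift.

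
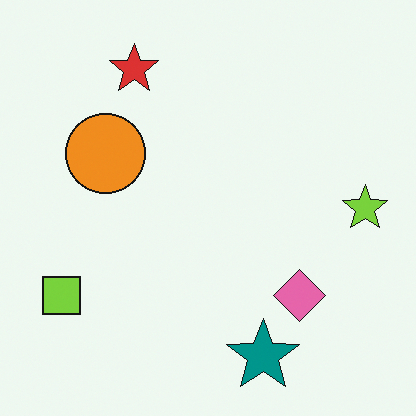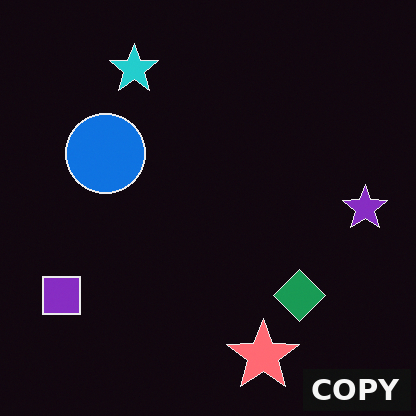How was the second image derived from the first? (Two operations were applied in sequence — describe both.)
The second image is the first color-inverted (negative), then watermarked with the text "COPY" in the lower-right corner.

The light background has become dark and every shape's color is its complement — a photographic negative. A dark label reading "COPY" appears in the lower-right corner.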